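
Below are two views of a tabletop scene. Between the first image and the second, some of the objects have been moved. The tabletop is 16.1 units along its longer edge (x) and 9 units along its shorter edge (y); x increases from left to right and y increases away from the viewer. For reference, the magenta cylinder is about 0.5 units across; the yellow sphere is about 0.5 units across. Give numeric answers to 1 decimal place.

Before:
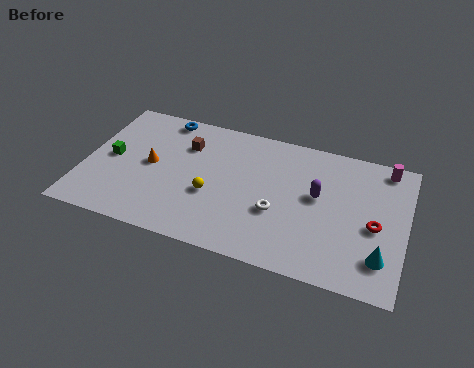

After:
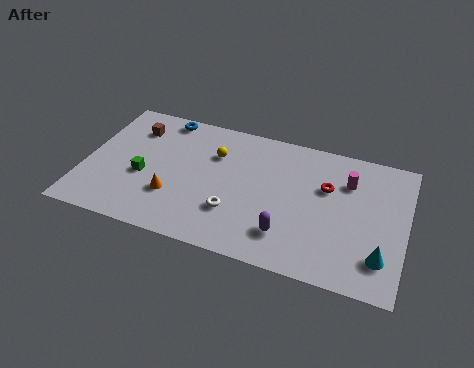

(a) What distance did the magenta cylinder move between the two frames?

2.3

From (14.9, 8.0) to (13.1, 6.5), the magenta cylinder covered √(1.8² + 1.5²) ≈ 2.3 units.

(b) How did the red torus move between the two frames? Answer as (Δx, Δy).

(-2.5, 1.8)

The red torus was at about (14.6, 4.0) and moved to about (12.1, 5.8).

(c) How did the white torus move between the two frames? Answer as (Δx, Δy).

(-2.1, -0.7)

The white torus started near (9.8, 3.4) and ended near (7.7, 2.7).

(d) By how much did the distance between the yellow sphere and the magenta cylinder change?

-2.8

The distance was about 9.5 in the first image and 6.7 in the second, so they moved 2.8 units closer together.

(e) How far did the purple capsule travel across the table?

3.3

The purple capsule moved from about (11.7, 5.1) to (10.4, 2.1), a distance of √(1.3² + 3.0²) ≈ 3.3.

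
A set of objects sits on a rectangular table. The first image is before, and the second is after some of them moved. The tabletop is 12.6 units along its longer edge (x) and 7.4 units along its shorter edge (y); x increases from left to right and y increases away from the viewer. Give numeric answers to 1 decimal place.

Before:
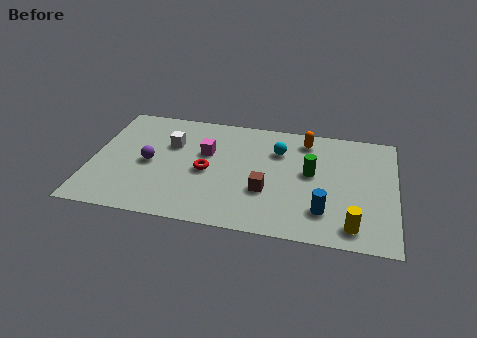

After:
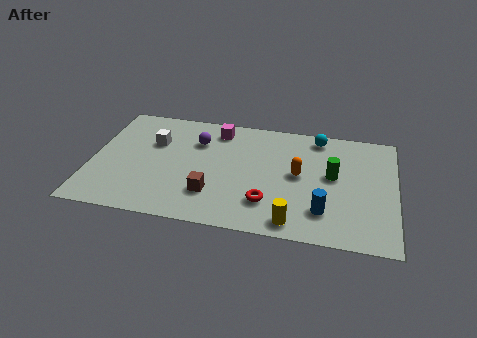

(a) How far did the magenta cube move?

1.6

The magenta cube moved from about (4.7, 4.6) to (5.1, 6.2), a distance of √(0.4² + 1.6²) ≈ 1.6.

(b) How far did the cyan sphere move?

2.0

From (7.7, 5.3) to (9.3, 6.5), the cyan sphere covered √(1.6² + 1.2²) ≈ 2.0 units.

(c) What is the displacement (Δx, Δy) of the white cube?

(-0.7, 0.0)

The white cube was at about (3.2, 4.9) and moved to about (2.5, 4.9).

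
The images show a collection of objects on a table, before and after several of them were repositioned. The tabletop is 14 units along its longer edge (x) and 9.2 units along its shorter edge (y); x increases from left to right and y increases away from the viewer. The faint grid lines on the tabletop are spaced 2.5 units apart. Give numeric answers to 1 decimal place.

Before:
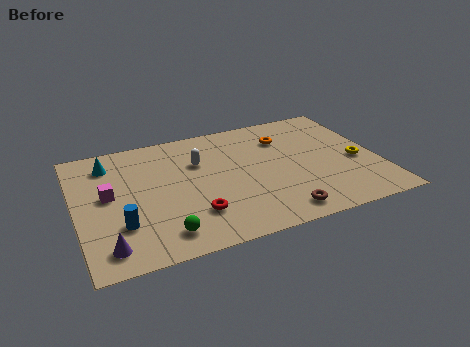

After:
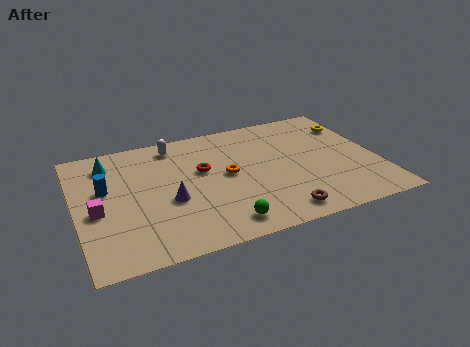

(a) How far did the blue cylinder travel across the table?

2.8

From (1.9, 2.7) to (1.4, 5.5), the blue cylinder covered √(0.5² + 2.8²) ≈ 2.8 units.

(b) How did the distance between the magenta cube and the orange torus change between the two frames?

-2.4

They were about 8.6 units apart before and 6.2 after — 2.4 units closer together.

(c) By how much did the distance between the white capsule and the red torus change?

-1.2

Before: roughly 3.8 units apart; after: 2.6. That's 1.2 units closer together.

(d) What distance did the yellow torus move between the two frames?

3.0

The yellow torus was near (13.0, 3.9) before and (13.2, 6.9) after, so it travelled √(0.2² + 3.0²) ≈ 3.0 units.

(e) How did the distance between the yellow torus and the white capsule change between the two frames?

+0.9

The distance was about 7.6 in the first image and 8.5 in the second, so they moved 0.9 units further apart.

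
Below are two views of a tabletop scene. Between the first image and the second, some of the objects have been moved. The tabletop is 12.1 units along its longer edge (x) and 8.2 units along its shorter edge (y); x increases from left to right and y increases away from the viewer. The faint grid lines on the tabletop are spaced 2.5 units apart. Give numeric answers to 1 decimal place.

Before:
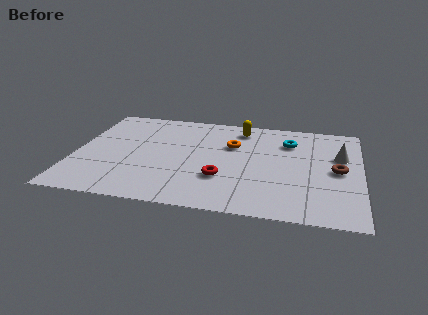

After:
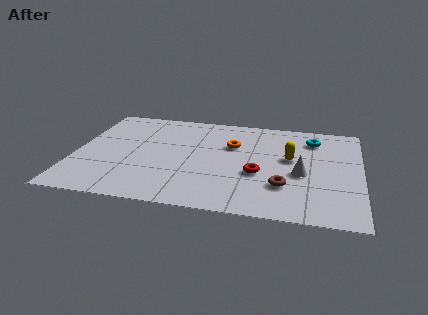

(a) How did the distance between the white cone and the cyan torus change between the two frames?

+0.6

They were about 2.4 units apart before and 3.0 after — 0.6 units further apart.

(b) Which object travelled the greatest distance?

the yellow capsule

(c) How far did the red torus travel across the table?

1.6

From (6.3, 2.6) to (7.8, 3.2), the red torus covered √(1.5² + 0.6²) ≈ 1.6 units.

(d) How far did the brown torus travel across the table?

2.7

The brown torus moved from about (11.1, 4.0) to (8.9, 2.4), a distance of √(2.2² + 1.6²) ≈ 2.7.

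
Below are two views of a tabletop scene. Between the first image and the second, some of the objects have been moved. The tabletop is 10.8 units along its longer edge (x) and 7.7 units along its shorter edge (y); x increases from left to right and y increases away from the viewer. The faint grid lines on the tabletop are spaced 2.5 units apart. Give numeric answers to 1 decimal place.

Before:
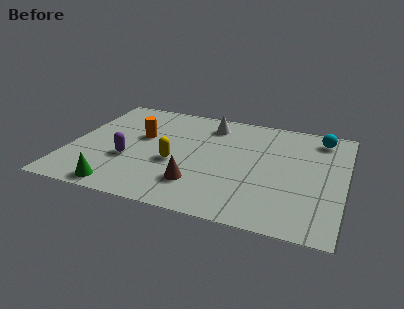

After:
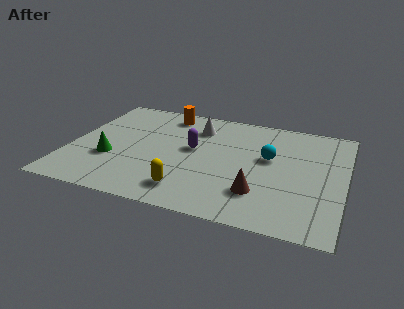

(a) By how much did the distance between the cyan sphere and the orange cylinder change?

-2.5

They were about 7.3 units apart before and 4.8 after — 2.5 units closer together.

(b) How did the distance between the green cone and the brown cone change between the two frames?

+2.8

Before: roughly 3.1 units apart; after: 5.9. That's 2.8 units further apart.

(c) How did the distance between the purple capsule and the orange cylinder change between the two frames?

+0.8

The distance was about 1.8 in the first image and 2.6 in the second, so they moved 0.8 units further apart.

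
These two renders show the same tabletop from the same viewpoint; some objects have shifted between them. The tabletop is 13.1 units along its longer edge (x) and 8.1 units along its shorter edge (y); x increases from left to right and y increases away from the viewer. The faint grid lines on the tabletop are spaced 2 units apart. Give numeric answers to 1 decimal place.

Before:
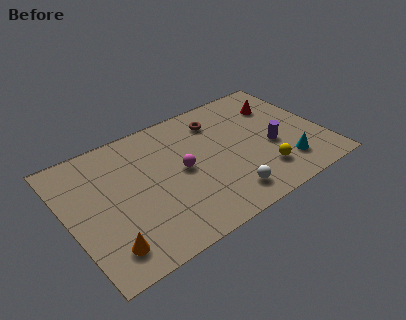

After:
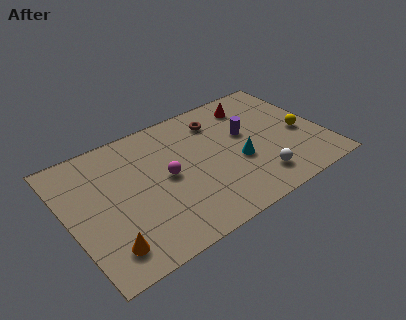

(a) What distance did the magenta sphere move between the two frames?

0.8

From (5.8, 4.1) to (5.0, 4.1), the magenta sphere covered √(0.8² + 0.0²) ≈ 0.8 units.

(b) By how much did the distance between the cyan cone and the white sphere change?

-1.5

Before: roughly 3.2 units apart; after: 1.7. That's 1.5 units closer together.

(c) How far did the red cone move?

1.5

The red cone was near (11.3, 5.9) before and (10.0, 6.6) after, so it travelled √(1.3² + 0.7²) ≈ 1.5 units.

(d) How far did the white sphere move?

1.7

From (7.6, 1.4) to (9.3, 1.6), the white sphere covered √(1.7² + 0.2²) ≈ 1.7 units.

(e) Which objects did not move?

the orange cone and the brown torus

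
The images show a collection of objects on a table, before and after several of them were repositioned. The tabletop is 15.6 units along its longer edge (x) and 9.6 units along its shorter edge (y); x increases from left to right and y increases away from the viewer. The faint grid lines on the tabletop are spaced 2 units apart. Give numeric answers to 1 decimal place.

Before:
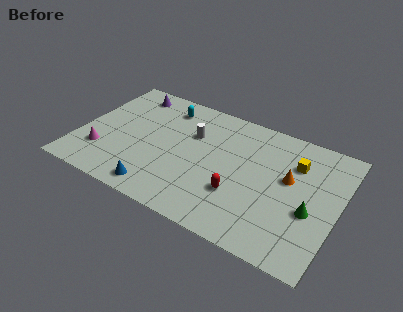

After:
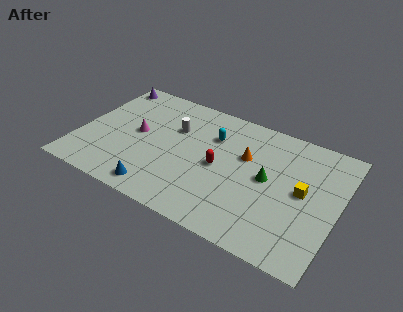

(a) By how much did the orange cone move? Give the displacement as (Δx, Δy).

(-2.7, 0.5)

From the two frames, the orange cone sits at roughly (12.6, 5.6) before and (9.9, 6.1) after.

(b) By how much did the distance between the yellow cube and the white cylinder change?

+1.9

Before: roughly 6.2 units apart; after: 8.1. That's 1.9 units further apart.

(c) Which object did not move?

the blue cone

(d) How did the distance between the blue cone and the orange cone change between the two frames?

-1.8

The distance was about 8.5 in the first image and 6.7 in the second, so they moved 1.8 units closer together.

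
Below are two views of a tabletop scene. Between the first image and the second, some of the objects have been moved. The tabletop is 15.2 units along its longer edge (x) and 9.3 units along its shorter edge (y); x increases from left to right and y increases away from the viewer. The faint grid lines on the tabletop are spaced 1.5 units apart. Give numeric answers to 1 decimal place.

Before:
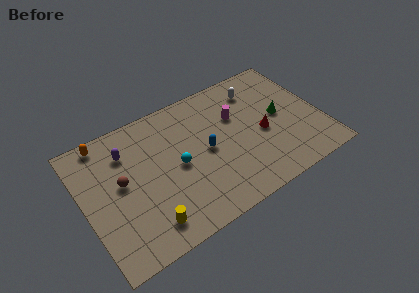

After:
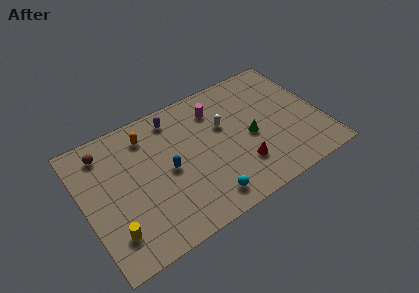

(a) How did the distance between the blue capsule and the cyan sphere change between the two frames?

+1.7

The distance was about 1.9 in the first image and 3.6 in the second, so they moved 1.7 units further apart.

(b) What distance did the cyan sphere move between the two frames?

3.4

The cyan sphere moved from about (5.9, 4.5) to (7.2, 1.4), a distance of √(1.3² + 3.1²) ≈ 3.4.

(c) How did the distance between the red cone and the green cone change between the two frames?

+0.4

The distance was about 1.5 in the first image and 1.9 in the second, so they moved 0.4 units further apart.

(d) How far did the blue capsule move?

2.5

The blue capsule moved from about (7.8, 4.6) to (5.3, 4.5), a distance of √(2.5² + 0.1²) ≈ 2.5.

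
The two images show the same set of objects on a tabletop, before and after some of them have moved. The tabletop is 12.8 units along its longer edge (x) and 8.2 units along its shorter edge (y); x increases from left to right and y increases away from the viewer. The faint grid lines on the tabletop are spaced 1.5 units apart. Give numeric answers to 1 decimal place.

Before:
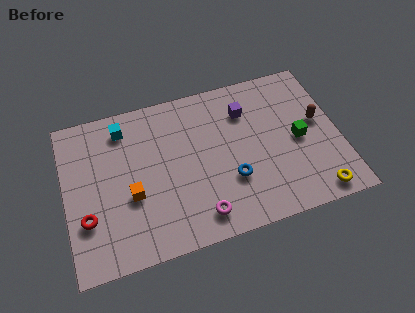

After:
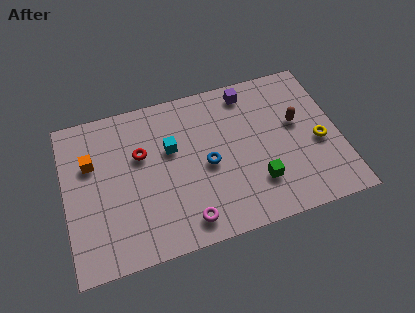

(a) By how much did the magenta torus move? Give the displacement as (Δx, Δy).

(-0.6, -0.1)

The magenta torus started near (6.0, 1.3) and ended near (5.4, 1.2).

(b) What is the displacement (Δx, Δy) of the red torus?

(2.7, 2.6)

The red torus was at about (0.9, 2.6) and moved to about (3.6, 5.2).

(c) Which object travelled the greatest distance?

the red torus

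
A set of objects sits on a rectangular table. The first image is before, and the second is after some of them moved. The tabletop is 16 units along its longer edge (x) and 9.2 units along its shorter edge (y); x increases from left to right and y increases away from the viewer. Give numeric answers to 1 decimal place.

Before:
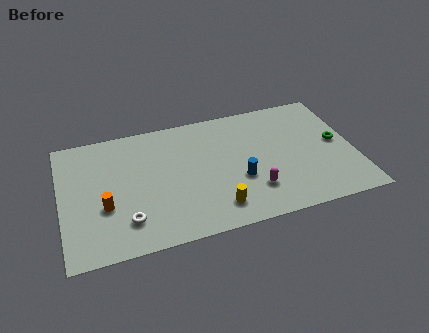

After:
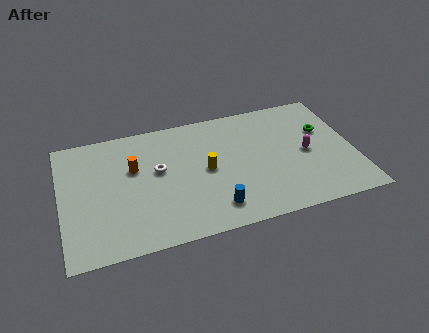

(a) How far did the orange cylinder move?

2.9

The orange cylinder was near (2.3, 3.4) before and (4.0, 5.8) after, so it travelled √(1.7² + 2.4²) ≈ 2.9 units.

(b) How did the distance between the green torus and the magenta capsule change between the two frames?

-3.5

Before: roughly 5.4 units apart; after: 1.9. That's 3.5 units closer together.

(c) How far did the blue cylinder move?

2.3

The blue cylinder was near (9.6, 3.4) before and (8.1, 1.7) after, so it travelled √(1.5² + 1.7²) ≈ 2.3 units.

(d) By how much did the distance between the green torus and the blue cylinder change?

+2.0

The distance was about 5.7 in the first image and 7.7 in the second, so they moved 2.0 units further apart.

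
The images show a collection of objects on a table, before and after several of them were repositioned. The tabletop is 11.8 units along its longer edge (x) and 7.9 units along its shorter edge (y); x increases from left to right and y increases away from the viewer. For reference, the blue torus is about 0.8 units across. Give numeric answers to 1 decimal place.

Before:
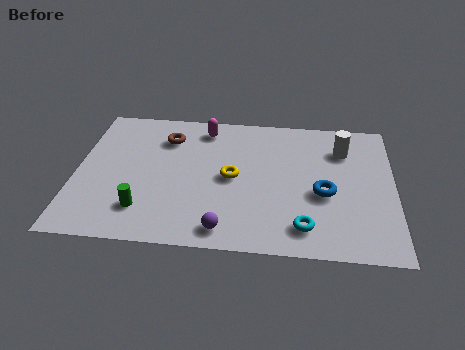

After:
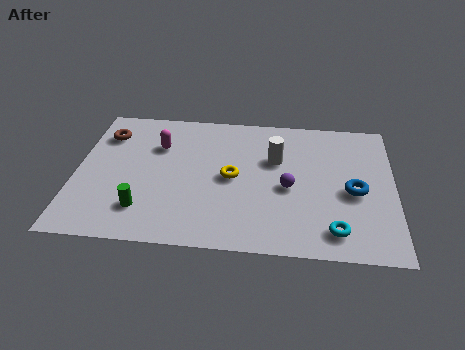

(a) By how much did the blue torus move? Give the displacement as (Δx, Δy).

(1.1, 0.2)

From the two frames, the blue torus sits at roughly (9.2, 3.3) before and (10.3, 3.5) after.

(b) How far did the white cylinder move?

2.6

From (9.9, 5.9) to (7.4, 5.1), the white cylinder covered √(2.5² + 0.8²) ≈ 2.6 units.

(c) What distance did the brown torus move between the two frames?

2.3

The brown torus was near (3.3, 6.0) before and (1.0, 6.0) after, so it travelled √(2.3² + 0.0²) ≈ 2.3 units.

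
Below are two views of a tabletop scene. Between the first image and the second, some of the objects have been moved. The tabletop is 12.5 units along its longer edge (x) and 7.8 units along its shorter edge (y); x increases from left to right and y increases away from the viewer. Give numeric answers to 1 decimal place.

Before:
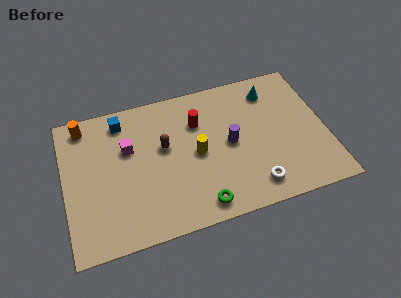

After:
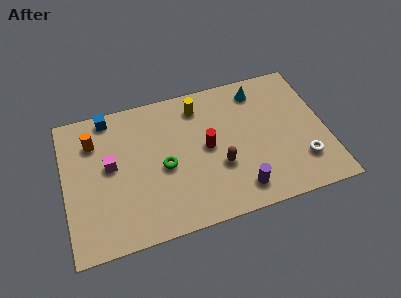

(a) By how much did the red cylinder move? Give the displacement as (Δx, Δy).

(0.3, -1.5)

The red cylinder was at about (6.5, 5.5) and moved to about (6.8, 4.0).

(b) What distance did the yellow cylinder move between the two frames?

2.6

The yellow cylinder was near (6.3, 3.8) before and (6.6, 6.4) after, so it travelled √(0.3² + 2.6²) ≈ 2.6 units.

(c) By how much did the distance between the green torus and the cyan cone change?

-0.9

They were about 6.6 units apart before and 5.7 after — 0.9 units closer together.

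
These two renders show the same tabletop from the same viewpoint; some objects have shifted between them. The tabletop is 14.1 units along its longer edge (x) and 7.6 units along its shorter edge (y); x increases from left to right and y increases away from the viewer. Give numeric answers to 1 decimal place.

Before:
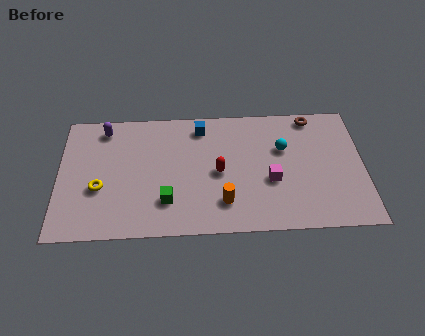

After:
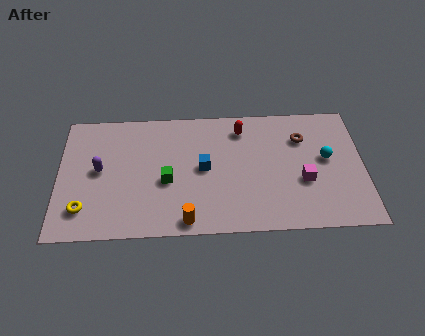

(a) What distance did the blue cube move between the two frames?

2.5

The blue cube was near (6.6, 6.4) before and (6.7, 3.9) after, so it travelled √(0.1² + 2.5²) ≈ 2.5 units.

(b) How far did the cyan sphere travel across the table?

2.1

From (10.4, 4.9) to (12.4, 4.2), the cyan sphere covered √(2.0² + 0.7²) ≈ 2.1 units.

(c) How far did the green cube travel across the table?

1.2

From (5.0, 2.0) to (5.0, 3.2), the green cube covered √(0.0² + 1.2²) ≈ 1.2 units.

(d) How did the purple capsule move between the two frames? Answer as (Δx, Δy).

(-0.2, -2.5)

From the two frames, the purple capsule sits at roughly (2.1, 6.5) before and (1.9, 4.0) after.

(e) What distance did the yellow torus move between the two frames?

1.4

The yellow torus was near (1.9, 2.9) before and (1.2, 1.7) after, so it travelled √(0.7² + 1.2²) ≈ 1.4 units.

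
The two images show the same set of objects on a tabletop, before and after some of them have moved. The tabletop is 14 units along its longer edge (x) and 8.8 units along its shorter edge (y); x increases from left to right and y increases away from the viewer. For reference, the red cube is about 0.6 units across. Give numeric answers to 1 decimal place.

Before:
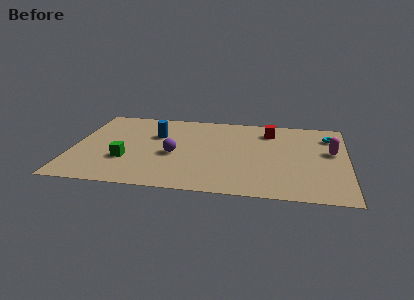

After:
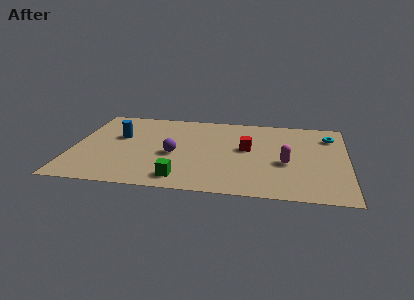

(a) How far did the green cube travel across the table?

3.3

The green cube moved from about (2.8, 2.9) to (5.7, 1.3), a distance of √(2.9² + 1.6²) ≈ 3.3.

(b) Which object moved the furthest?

the green cube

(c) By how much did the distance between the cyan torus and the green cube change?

-1.8

The distance was about 11.0 in the first image and 9.2 in the second, so they moved 1.8 units closer together.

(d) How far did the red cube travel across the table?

2.4

The red cube was near (10.0, 7.0) before and (8.9, 4.9) after, so it travelled √(1.1² + 2.1²) ≈ 2.4 units.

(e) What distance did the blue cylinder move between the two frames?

1.9

The blue cylinder was near (4.2, 5.8) before and (2.3, 5.4) after, so it travelled √(1.9² + 0.4²) ≈ 1.9 units.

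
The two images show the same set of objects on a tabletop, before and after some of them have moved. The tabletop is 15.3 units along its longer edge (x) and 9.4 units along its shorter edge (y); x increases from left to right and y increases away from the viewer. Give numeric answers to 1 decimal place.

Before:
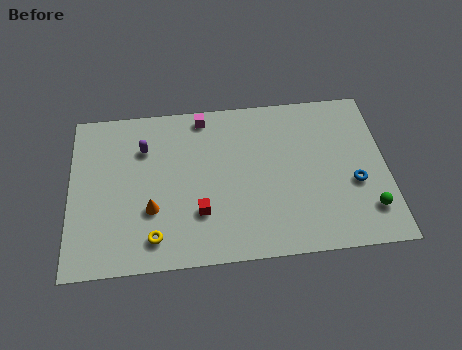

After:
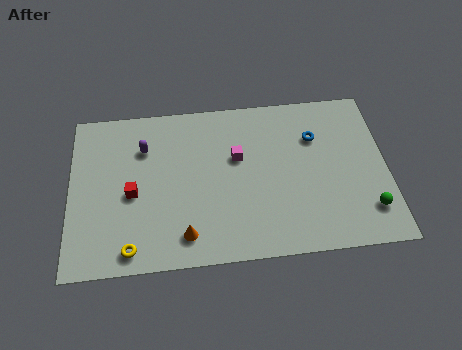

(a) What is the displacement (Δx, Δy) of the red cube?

(-3.2, 1.4)

The red cube started near (6.2, 2.8) and ended near (3.0, 4.2).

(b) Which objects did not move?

the green sphere and the purple capsule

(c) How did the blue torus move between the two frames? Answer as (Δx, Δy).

(-1.8, 2.9)

The blue torus was at about (13.7, 3.7) and moved to about (11.9, 6.6).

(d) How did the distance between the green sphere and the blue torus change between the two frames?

+3.4

The distance was about 1.7 in the first image and 5.1 in the second, so they moved 3.4 units further apart.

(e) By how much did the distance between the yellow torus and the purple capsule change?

+0.5

Before: roughly 5.2 units apart; after: 5.7. That's 0.5 units further apart.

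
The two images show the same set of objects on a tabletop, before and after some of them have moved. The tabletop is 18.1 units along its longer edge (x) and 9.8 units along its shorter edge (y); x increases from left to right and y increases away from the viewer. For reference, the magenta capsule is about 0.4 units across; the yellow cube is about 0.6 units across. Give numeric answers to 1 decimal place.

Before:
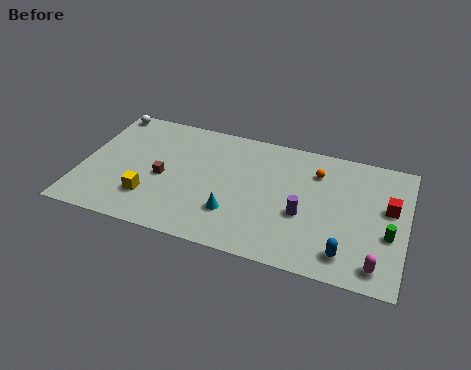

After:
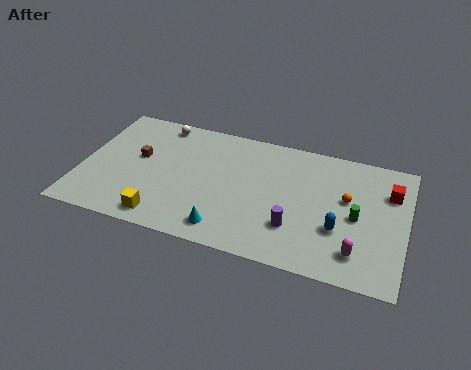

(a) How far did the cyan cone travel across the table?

1.3

From (8.7, 2.8) to (8.4, 1.5), the cyan cone covered √(0.3² + 1.3²) ≈ 1.3 units.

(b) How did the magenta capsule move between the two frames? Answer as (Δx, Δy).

(-1.1, 0.6)

From the two frames, the magenta capsule sits at roughly (16.7, 1.4) before and (15.6, 2.0) after.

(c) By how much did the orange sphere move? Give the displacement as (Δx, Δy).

(1.8, -1.6)

From the two frames, the orange sphere sits at roughly (13.0, 7.4) before and (14.8, 5.8) after.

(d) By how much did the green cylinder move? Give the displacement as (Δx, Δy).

(-1.8, 0.8)

The green cylinder started near (17.2, 3.8) and ended near (15.4, 4.6).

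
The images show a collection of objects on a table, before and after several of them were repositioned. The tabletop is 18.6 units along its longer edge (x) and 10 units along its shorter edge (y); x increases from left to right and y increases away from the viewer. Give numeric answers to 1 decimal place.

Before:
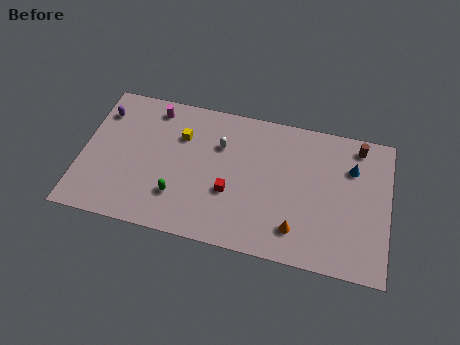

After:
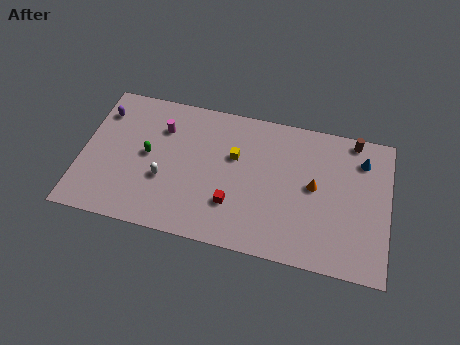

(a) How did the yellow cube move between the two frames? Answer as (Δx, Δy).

(3.3, -0.7)

The yellow cube was at about (5.9, 7.0) and moved to about (9.2, 6.3).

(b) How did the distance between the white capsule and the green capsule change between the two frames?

-2.9

Before: roughly 4.8 units apart; after: 1.9. That's 2.9 units closer together.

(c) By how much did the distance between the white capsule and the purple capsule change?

-1.6

Before: roughly 7.3 units apart; after: 5.7. That's 1.6 units closer together.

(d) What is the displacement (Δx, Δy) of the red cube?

(0.2, -0.8)

The red cube started near (9.1, 3.7) and ended near (9.3, 2.9).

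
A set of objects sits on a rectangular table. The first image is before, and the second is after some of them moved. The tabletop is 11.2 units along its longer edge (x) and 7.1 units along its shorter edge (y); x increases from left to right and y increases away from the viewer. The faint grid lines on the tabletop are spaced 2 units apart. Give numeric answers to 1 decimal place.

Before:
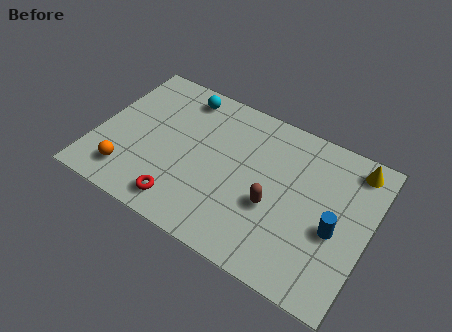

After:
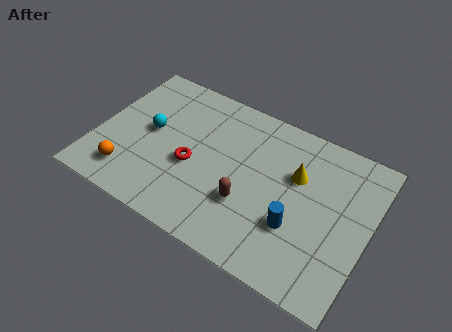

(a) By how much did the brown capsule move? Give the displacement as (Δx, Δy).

(-1.0, -0.4)

The brown capsule was at about (7.4, 2.8) and moved to about (6.4, 2.4).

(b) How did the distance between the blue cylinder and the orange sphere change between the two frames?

-1.6

Before: roughly 8.5 units apart; after: 6.9. That's 1.6 units closer together.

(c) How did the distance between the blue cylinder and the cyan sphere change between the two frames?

-1.0

They were about 7.5 units apart before and 6.5 after — 1.0 units closer together.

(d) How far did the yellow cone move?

2.7

From (10.3, 6.1) to (8.1, 4.6), the yellow cone covered √(2.2² + 1.5²) ≈ 2.7 units.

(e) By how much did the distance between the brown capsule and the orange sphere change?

-1.1

They were about 6.0 units apart before and 4.9 after — 1.1 units closer together.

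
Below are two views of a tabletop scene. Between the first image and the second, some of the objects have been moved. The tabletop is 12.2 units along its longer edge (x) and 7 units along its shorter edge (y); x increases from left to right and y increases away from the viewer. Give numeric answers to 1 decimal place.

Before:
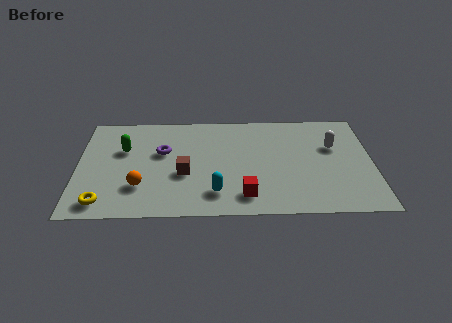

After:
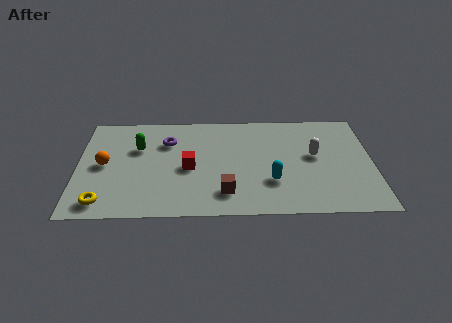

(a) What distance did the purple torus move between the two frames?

0.7

From (3.5, 4.3) to (3.7, 5.0), the purple torus covered √(0.2² + 0.7²) ≈ 0.7 units.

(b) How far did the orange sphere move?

2.1

From (2.6, 2.0) to (1.1, 3.5), the orange sphere covered √(1.5² + 1.5²) ≈ 2.1 units.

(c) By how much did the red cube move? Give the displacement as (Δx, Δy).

(-2.3, 1.9)

The red cube was at about (6.9, 1.3) and moved to about (4.6, 3.2).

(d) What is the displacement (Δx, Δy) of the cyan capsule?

(2.3, 0.7)

The cyan capsule was at about (5.7, 1.5) and moved to about (8.0, 2.2).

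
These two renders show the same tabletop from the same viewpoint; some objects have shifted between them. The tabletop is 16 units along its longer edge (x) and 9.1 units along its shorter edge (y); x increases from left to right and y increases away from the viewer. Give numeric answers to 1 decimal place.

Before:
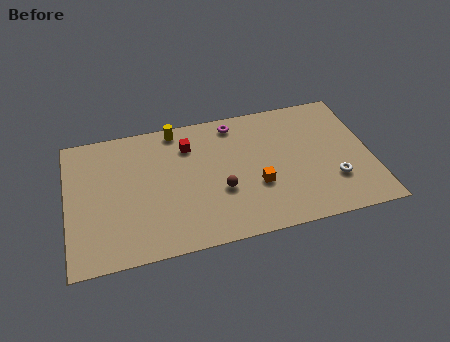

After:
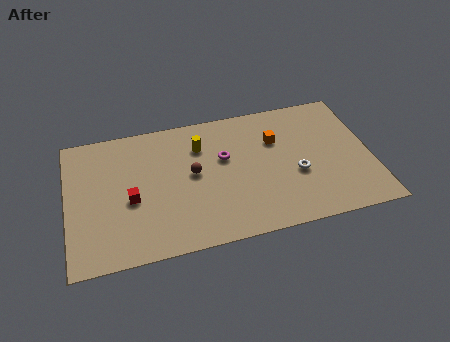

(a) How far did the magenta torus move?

2.4

The magenta torus moved from about (9.0, 7.9) to (8.3, 5.6), a distance of √(0.7² + 2.3²) ≈ 2.4.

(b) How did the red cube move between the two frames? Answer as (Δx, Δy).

(-3.2, -3.0)

From the two frames, the red cube sits at roughly (6.5, 6.9) before and (3.3, 3.9) after.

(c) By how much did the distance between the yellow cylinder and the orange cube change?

-2.3

They were about 6.3 units apart before and 4.0 after — 2.3 units closer together.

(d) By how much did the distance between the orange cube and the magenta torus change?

-1.8

Before: roughly 4.7 units apart; after: 2.9. That's 1.8 units closer together.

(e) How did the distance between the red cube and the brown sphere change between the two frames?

-0.4

They were about 3.8 units apart before and 3.4 after — 0.4 units closer together.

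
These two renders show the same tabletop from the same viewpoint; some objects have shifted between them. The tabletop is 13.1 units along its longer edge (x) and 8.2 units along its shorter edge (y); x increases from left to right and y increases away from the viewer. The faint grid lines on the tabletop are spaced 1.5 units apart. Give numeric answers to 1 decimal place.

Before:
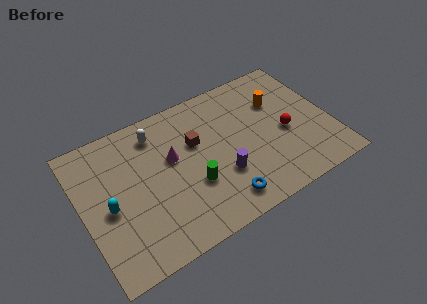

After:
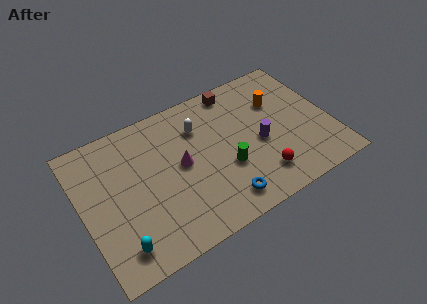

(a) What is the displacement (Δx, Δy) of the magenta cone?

(0.4, -0.6)

The magenta cone started near (4.8, 4.9) and ended near (5.2, 4.3).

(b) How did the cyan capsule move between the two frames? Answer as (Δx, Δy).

(0.2, -2.3)

The cyan capsule was at about (1.3, 3.7) and moved to about (1.5, 1.4).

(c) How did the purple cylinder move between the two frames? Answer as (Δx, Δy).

(2.2, 0.9)

The purple cylinder was at about (7.1, 2.7) and moved to about (9.3, 3.6).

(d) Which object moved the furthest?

the brown cube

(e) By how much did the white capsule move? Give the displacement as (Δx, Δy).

(2.2, -0.7)

The white capsule was at about (4.2, 6.7) and moved to about (6.4, 6.0).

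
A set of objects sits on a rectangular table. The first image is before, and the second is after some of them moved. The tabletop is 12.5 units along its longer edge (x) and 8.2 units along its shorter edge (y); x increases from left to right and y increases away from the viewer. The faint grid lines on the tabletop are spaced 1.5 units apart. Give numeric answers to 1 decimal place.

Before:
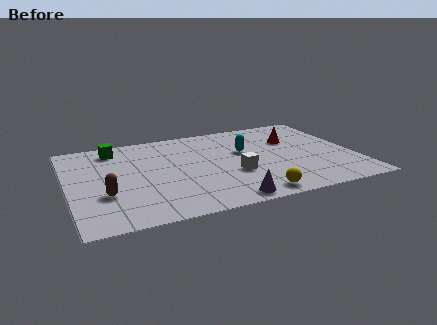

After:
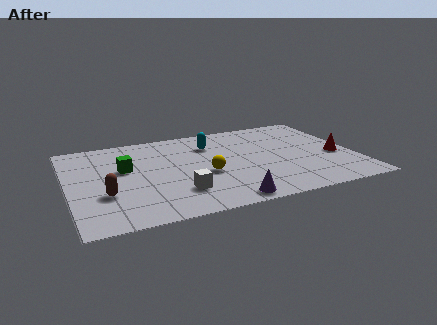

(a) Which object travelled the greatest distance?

the yellow sphere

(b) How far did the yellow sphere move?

3.1

The yellow sphere was near (7.7, 0.9) before and (5.9, 3.4) after, so it travelled √(1.8² + 2.5²) ≈ 3.1 units.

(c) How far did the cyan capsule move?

1.8

The cyan capsule was near (7.8, 5.0) before and (6.4, 6.1) after, so it travelled √(1.4² + 1.1²) ≈ 1.8 units.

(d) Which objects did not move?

the purple cone and the brown capsule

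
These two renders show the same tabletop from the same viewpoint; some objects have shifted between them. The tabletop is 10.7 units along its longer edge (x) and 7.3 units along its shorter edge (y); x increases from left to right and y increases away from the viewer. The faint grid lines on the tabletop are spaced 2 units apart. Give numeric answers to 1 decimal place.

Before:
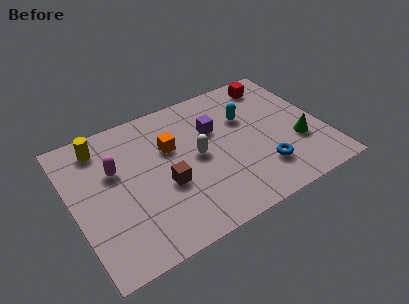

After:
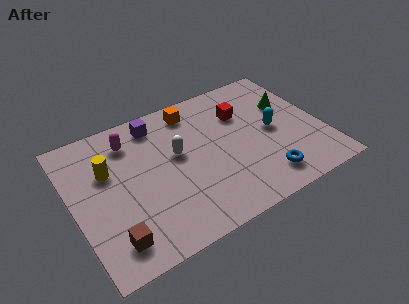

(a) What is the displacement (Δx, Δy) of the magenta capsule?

(0.8, 1.2)

From the two frames, the magenta capsule sits at roughly (1.9, 4.6) before and (2.7, 5.8) after.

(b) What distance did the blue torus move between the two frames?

0.5

From (7.8, 1.8) to (7.8, 1.3), the blue torus covered √(0.0² + 0.5²) ≈ 0.5 units.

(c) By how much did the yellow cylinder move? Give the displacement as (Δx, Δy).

(0.1, -1.4)

The yellow cylinder was at about (1.5, 6.1) and moved to about (1.6, 4.7).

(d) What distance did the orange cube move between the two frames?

1.9

The orange cube was near (4.3, 4.7) before and (5.5, 6.2) after, so it travelled √(1.2² + 1.5²) ≈ 1.9 units.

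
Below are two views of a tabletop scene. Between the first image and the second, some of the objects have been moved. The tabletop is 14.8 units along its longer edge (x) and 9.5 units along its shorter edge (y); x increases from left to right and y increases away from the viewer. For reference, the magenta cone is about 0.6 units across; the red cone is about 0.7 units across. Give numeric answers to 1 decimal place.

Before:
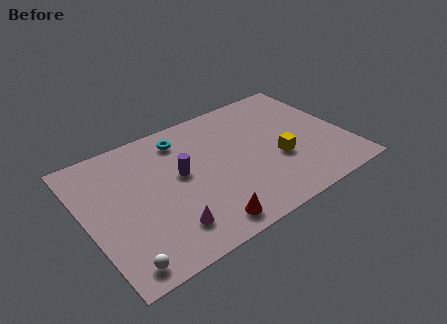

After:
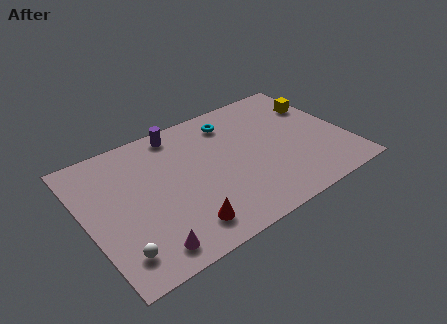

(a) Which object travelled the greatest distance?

the yellow cube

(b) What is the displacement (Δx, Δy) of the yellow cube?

(3.0, 3.1)

The yellow cube was at about (10.8, 3.6) and moved to about (13.8, 6.7).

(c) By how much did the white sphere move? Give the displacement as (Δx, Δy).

(0.0, 0.7)

The white sphere was at about (1.3, 1.1) and moved to about (1.3, 1.8).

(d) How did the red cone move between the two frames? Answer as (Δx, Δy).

(-1.1, 0.5)

The red cone was at about (6.0, 1.2) and moved to about (4.9, 1.7).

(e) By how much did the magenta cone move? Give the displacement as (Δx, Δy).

(-1.3, -0.7)

The magenta cone was at about (4.1, 2.0) and moved to about (2.8, 1.3).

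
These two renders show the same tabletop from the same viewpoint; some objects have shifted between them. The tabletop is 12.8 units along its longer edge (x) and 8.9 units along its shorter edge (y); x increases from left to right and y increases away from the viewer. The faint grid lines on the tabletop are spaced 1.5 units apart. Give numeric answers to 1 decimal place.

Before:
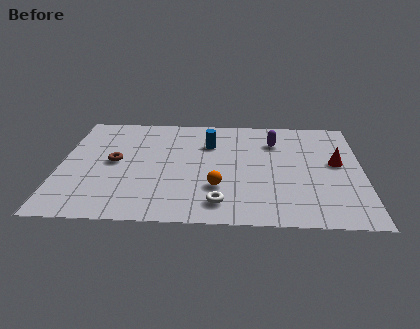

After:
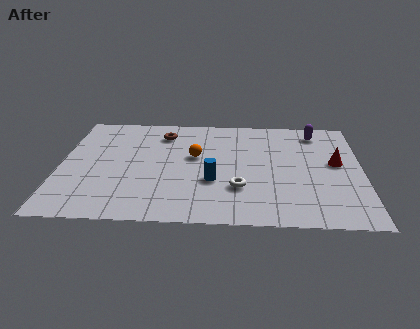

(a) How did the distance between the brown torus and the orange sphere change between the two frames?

-2.4

Before: roughly 4.8 units apart; after: 2.4. That's 2.4 units closer together.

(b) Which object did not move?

the red cone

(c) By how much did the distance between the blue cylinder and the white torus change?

-3.6

They were about 4.8 units apart before and 1.2 after — 3.6 units closer together.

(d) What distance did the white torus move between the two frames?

1.4

The white torus moved from about (6.8, 1.5) to (7.6, 2.7), a distance of √(0.8² + 1.2²) ≈ 1.4.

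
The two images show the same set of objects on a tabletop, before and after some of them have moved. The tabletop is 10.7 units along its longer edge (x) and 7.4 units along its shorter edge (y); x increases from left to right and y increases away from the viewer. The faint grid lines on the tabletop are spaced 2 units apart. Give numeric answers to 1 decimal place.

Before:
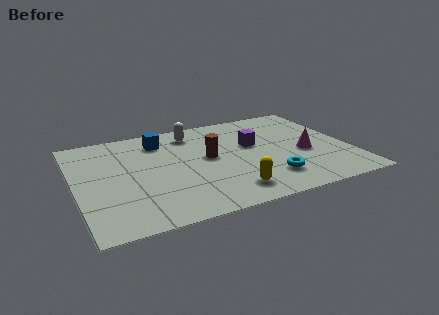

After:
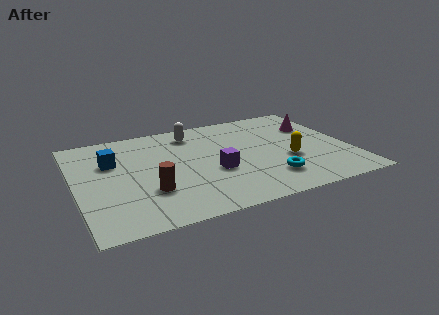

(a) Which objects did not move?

the white capsule and the cyan torus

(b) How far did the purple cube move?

2.3

From (7.0, 4.4) to (5.3, 2.9), the purple cube covered √(1.7² + 1.5²) ≈ 2.3 units.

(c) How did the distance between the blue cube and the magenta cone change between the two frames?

+2.0

The distance was about 6.1 in the first image and 8.1 in the second, so they moved 2.0 units further apart.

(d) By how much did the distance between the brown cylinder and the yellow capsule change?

+2.8

Before: roughly 2.7 units apart; after: 5.5. That's 2.8 units further apart.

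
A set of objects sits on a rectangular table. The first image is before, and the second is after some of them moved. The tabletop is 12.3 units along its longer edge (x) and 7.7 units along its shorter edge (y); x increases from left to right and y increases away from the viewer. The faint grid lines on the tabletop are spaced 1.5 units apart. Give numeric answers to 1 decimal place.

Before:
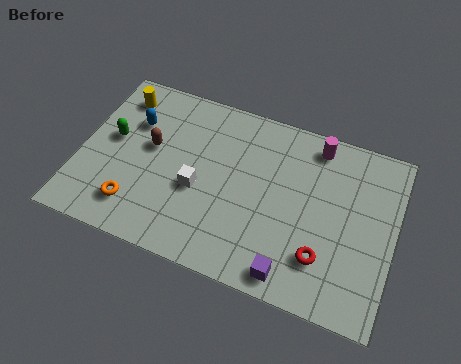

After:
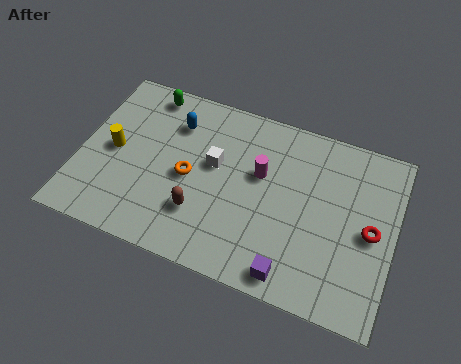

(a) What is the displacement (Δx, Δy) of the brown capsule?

(2.2, -2.2)

The brown capsule started near (2.7, 4.4) and ended near (4.9, 2.2).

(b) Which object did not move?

the purple cube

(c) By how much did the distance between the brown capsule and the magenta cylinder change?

-3.4

The distance was about 6.7 in the first image and 3.3 in the second, so they moved 3.4 units closer together.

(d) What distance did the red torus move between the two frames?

2.4

The red torus was near (9.7, 2.0) before and (11.4, 3.7) after, so it travelled √(1.7² + 1.7²) ≈ 2.4 units.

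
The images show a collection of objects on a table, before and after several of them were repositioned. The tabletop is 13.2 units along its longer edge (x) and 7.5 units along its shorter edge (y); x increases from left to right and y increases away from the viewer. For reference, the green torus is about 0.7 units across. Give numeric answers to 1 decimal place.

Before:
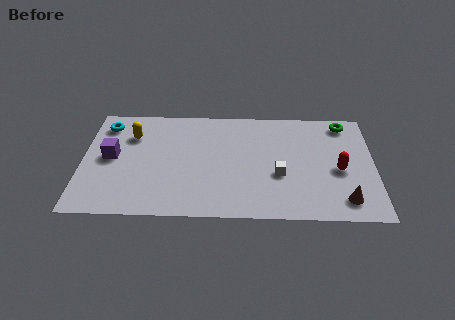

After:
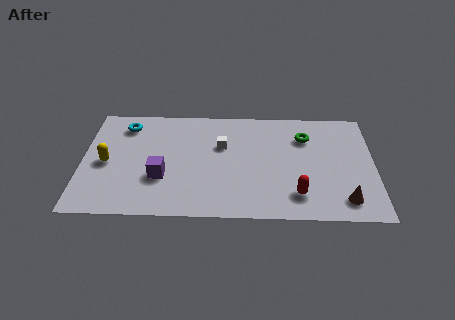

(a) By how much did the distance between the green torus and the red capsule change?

+0.7

They were about 3.2 units apart before and 3.9 after — 0.7 units further apart.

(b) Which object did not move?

the brown cone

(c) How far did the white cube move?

3.2

The white cube was near (8.9, 2.9) before and (6.3, 4.8) after, so it travelled √(2.6² + 1.9²) ≈ 3.2 units.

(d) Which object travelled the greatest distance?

the white cube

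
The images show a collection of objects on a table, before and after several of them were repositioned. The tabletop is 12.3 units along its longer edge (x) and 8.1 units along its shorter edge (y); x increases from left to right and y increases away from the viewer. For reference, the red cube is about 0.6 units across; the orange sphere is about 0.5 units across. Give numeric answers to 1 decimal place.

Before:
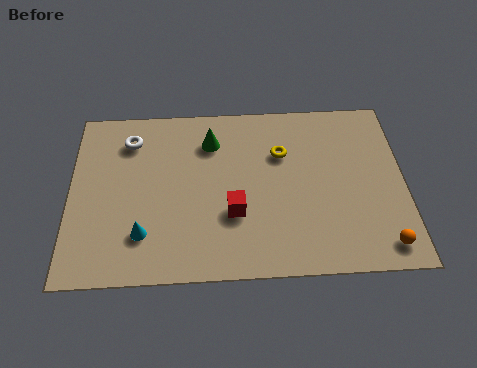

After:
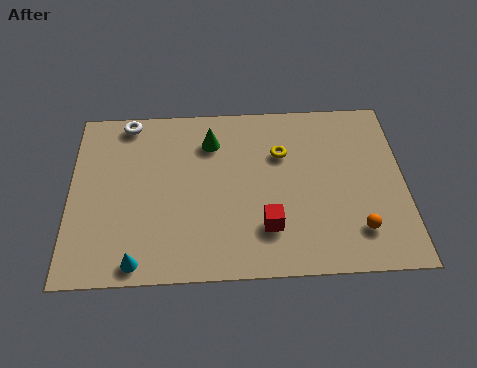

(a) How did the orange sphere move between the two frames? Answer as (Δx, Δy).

(-0.9, 0.7)

From the two frames, the orange sphere sits at roughly (11.4, 1.1) before and (10.5, 1.8) after.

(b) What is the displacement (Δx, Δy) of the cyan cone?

(-0.2, -1.2)

The cyan cone started near (2.7, 2.0) and ended near (2.5, 0.8).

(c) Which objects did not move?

the green cone and the yellow torus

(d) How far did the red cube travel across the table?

1.4

The red cube was near (6.0, 2.8) before and (7.2, 2.1) after, so it travelled √(1.2² + 0.7²) ≈ 1.4 units.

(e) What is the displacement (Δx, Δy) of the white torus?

(-0.1, 0.9)

The white torus started near (2.2, 6.4) and ended near (2.1, 7.3).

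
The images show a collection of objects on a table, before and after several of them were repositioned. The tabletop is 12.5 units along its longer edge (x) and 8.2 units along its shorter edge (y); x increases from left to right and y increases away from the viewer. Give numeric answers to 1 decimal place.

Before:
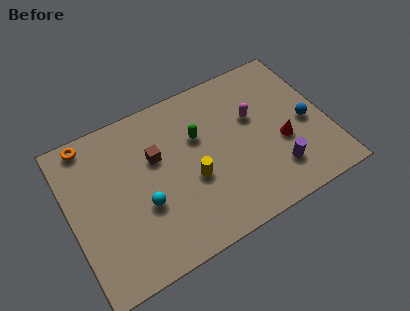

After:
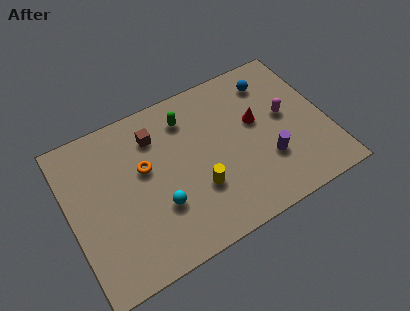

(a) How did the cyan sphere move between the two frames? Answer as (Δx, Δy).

(0.7, -0.4)

From the two frames, the cyan sphere sits at roughly (3.4, 3.1) before and (4.1, 2.7) after.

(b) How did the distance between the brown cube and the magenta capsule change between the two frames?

+1.7

Before: roughly 4.8 units apart; after: 6.5. That's 1.7 units further apart.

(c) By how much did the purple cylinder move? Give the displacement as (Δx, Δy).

(-0.3, 0.7)

The purple cylinder started near (9.7, 1.9) and ended near (9.4, 2.6).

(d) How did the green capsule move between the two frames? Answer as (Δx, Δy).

(-0.4, 1.2)

The green capsule was at about (6.4, 5.3) and moved to about (6.0, 6.5).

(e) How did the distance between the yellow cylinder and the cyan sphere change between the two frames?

-0.5

They were about 2.4 units apart before and 1.9 after — 0.5 units closer together.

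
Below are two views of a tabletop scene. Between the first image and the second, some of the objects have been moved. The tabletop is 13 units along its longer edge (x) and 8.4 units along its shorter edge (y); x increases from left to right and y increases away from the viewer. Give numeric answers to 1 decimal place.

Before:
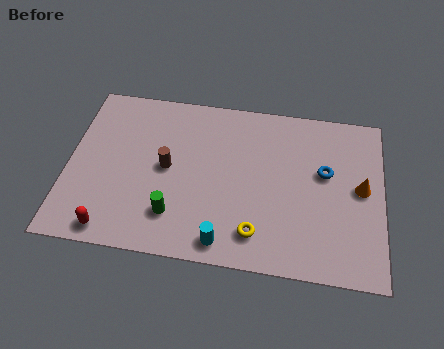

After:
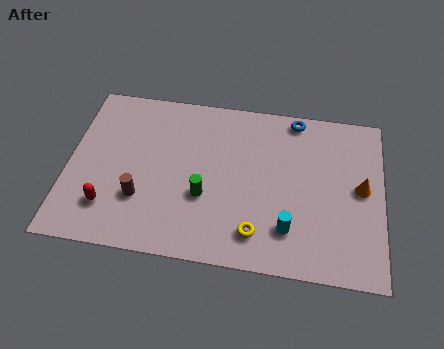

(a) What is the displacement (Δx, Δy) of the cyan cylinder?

(2.6, 1.0)

The cyan cylinder was at about (6.6, 1.0) and moved to about (9.2, 2.0).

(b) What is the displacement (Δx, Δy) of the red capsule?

(-0.2, 1.1)

The red capsule started near (2.0, 0.9) and ended near (1.8, 2.0).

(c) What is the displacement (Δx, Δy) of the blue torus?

(-1.3, 2.6)

From the two frames, the blue torus sits at roughly (10.6, 5.0) before and (9.3, 7.6) after.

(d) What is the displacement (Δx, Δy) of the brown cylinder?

(-1.0, -1.7)

The brown cylinder was at about (4.1, 4.3) and moved to about (3.1, 2.6).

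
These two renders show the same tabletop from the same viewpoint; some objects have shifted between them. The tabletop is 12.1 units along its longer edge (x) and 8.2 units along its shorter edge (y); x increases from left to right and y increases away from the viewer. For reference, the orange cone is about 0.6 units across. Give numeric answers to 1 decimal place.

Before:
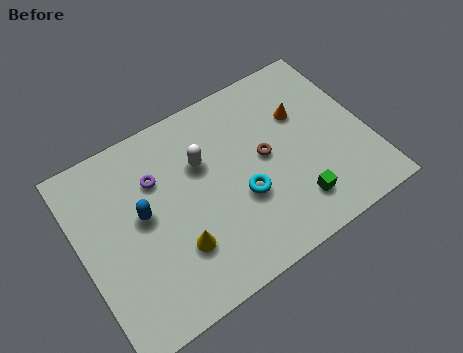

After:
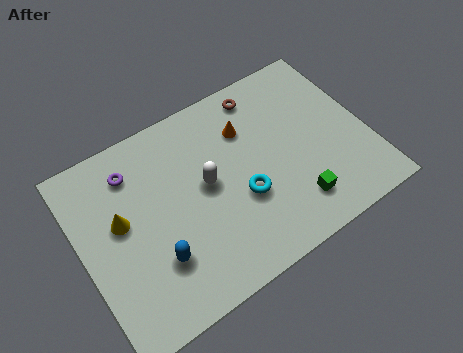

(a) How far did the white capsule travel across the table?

1.0

From (5.3, 5.4) to (5.3, 4.4), the white capsule covered √(0.0² + 1.0²) ≈ 1.0 units.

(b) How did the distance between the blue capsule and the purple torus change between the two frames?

+2.7

They were about 1.4 units apart before and 4.1 after — 2.7 units further apart.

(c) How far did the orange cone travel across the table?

2.4

The orange cone moved from about (9.6, 5.4) to (7.3, 5.9), a distance of √(2.3² + 0.5²) ≈ 2.4.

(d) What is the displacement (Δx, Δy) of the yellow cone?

(-2.0, 2.3)

The yellow cone started near (3.7, 2.4) and ended near (1.7, 4.7).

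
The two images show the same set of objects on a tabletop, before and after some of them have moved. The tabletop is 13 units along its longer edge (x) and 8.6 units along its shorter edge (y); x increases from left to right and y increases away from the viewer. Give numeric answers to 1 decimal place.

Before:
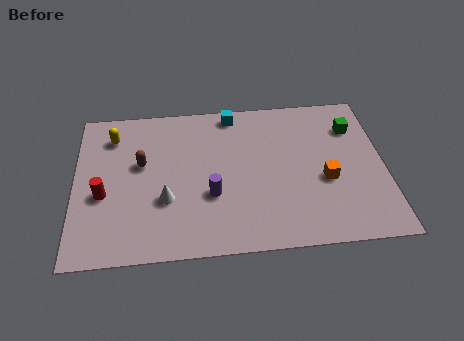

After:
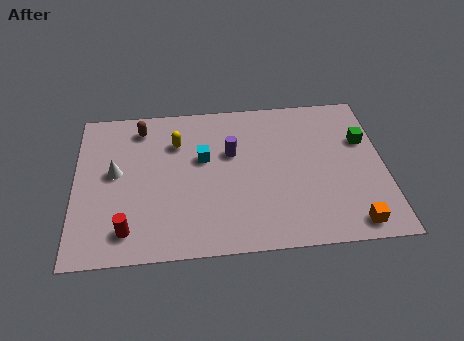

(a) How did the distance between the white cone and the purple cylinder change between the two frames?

+3.0

They were about 1.9 units apart before and 4.9 after — 3.0 units further apart.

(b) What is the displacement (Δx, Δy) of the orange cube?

(1.0, -2.5)

The orange cube started near (10.5, 3.5) and ended near (11.5, 1.0).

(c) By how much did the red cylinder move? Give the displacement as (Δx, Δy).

(1.0, -2.0)

The red cylinder was at about (1.2, 3.5) and moved to about (2.2, 1.5).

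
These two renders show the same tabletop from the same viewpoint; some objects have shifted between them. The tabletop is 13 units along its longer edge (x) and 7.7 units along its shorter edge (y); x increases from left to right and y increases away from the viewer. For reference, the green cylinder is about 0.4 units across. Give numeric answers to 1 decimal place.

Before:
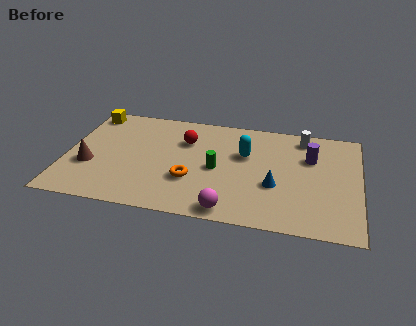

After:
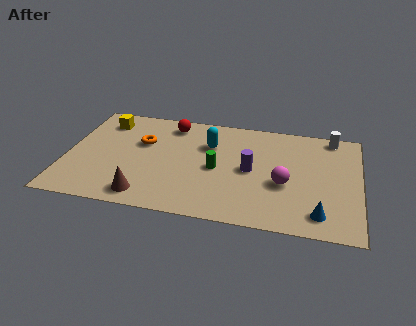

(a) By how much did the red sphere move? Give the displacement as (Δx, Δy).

(-0.7, 1.1)

The red sphere was at about (5.2, 5.4) and moved to about (4.5, 6.5).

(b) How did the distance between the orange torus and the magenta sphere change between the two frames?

+4.1

They were about 2.5 units apart before and 6.6 after — 4.1 units further apart.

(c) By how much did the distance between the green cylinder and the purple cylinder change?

-2.9

The distance was about 4.4 in the first image and 1.5 in the second, so they moved 2.9 units closer together.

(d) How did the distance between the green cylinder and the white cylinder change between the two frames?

+1.2

Before: roughly 4.8 units apart; after: 6.0. That's 1.2 units further apart.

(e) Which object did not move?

the green cylinder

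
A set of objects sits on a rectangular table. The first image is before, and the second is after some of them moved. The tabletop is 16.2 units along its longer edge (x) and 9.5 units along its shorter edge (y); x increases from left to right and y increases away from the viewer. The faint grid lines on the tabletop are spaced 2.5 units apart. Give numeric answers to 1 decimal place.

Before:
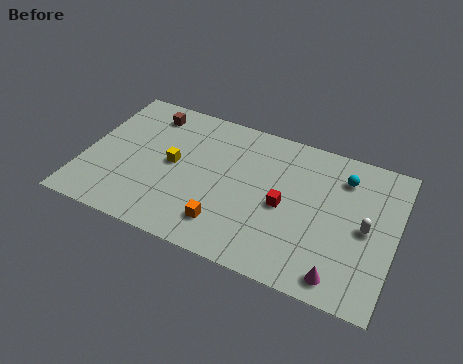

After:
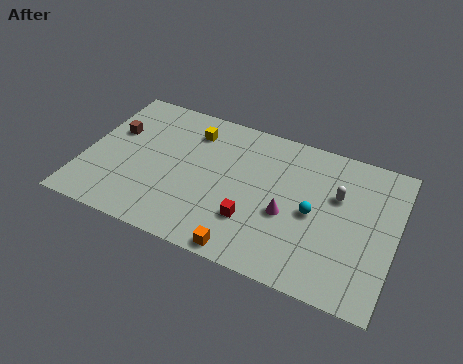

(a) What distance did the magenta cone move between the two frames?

4.0

The magenta cone moved from about (13.7, 1.2) to (10.7, 3.9), a distance of √(3.0² + 2.7²) ≈ 4.0.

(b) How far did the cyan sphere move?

3.2

From (13.3, 7.4) to (12.0, 4.5), the cyan sphere covered √(1.3² + 2.9²) ≈ 3.2 units.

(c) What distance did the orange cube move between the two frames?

1.7

The orange cube was near (7.7, 2.0) before and (8.9, 0.8) after, so it travelled √(1.2² + 1.2²) ≈ 1.7 units.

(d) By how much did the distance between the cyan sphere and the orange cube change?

-3.0

Before: roughly 7.8 units apart; after: 4.8. That's 3.0 units closer together.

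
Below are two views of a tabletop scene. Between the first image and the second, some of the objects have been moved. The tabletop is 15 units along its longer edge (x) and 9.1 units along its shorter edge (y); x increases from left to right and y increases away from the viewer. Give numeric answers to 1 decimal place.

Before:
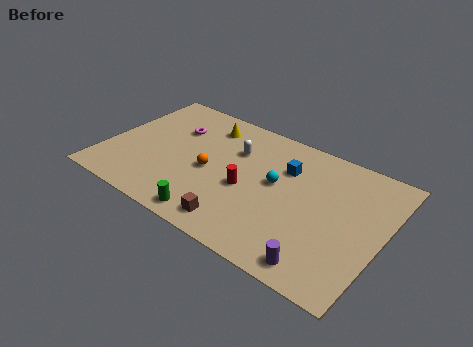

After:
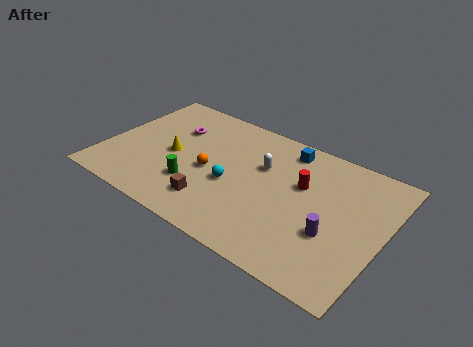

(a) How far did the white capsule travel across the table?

1.6

The white capsule was near (6.7, 6.3) before and (8.3, 5.9) after, so it travelled √(1.6² + 0.4²) ≈ 1.6 units.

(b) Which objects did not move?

the orange sphere and the magenta torus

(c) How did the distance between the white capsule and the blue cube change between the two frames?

-0.7

Before: roughly 2.8 units apart; after: 2.1. That's 0.7 units closer together.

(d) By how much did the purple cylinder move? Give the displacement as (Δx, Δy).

(0.2, 2.2)

From the two frames, the purple cylinder sits at roughly (12.3, 1.1) before and (12.5, 3.3) after.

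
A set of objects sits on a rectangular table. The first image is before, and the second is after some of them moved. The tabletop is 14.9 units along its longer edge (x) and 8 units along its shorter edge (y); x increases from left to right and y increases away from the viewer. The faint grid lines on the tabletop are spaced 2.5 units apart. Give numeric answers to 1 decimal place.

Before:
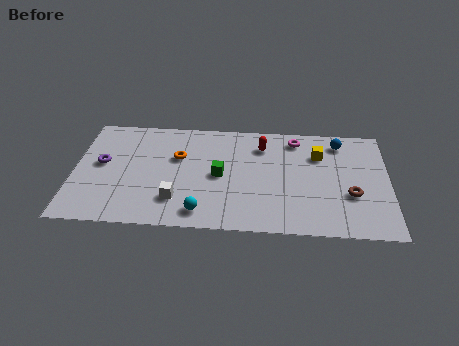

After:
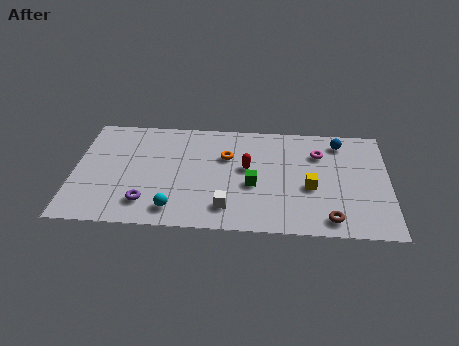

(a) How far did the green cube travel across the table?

1.7

The green cube moved from about (6.9, 3.9) to (8.5, 3.3), a distance of √(1.6² + 0.6²) ≈ 1.7.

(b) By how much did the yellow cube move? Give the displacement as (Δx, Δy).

(-0.4, -2.4)

The yellow cube started near (11.6, 5.7) and ended near (11.2, 3.3).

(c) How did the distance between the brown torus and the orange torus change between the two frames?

-2.0

Before: roughly 8.5 units apart; after: 6.5. That's 2.0 units closer together.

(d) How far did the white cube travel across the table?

2.4

The white cube was near (4.9, 2.0) before and (7.3, 1.6) after, so it travelled √(2.4² + 0.4²) ≈ 2.4 units.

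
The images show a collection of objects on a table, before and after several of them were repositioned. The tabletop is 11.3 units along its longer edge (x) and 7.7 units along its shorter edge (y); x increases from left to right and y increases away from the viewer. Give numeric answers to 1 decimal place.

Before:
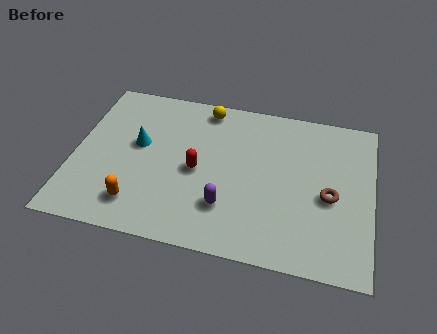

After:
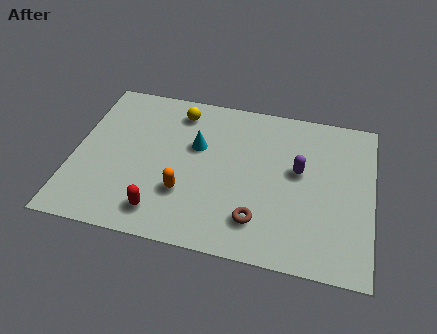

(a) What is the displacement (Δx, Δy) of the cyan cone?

(2.2, 0.4)

From the two frames, the cyan cone sits at roughly (2.4, 4.4) before and (4.6, 4.8) after.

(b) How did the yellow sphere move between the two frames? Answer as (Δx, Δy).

(-1.0, -0.4)

The yellow sphere started near (4.8, 6.8) and ended near (3.8, 6.4).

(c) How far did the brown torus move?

3.1

From (9.7, 3.4) to (7.1, 1.7), the brown torus covered √(2.6² + 1.7²) ≈ 3.1 units.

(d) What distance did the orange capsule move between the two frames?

1.9

The orange capsule was near (2.6, 1.5) before and (4.3, 2.4) after, so it travelled √(1.7² + 0.9²) ≈ 1.9 units.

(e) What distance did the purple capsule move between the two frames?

3.5

The purple capsule was near (5.9, 2.1) before and (8.5, 4.4) after, so it travelled √(2.6² + 2.3²) ≈ 3.5 units.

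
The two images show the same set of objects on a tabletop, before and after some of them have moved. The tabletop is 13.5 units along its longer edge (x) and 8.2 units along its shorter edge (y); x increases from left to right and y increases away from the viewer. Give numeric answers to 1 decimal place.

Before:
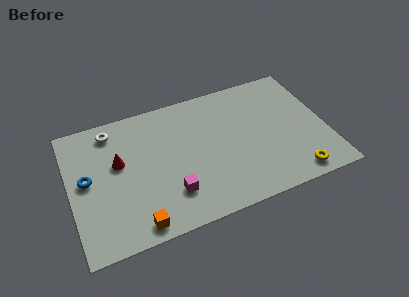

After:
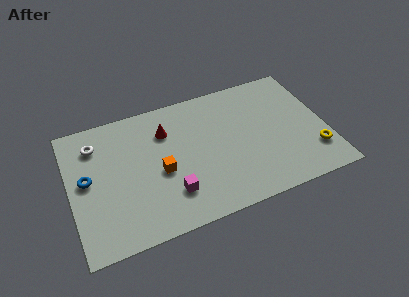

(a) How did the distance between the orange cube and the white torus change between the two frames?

-1.9

Before: roughly 6.2 units apart; after: 4.3. That's 1.9 units closer together.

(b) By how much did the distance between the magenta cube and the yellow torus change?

+1.1

The distance was about 6.5 in the first image and 7.6 in the second, so they moved 1.1 units further apart.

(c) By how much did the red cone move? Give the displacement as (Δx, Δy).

(2.6, 1.1)

From the two frames, the red cone sits at roughly (2.6, 4.9) before and (5.2, 6.0) after.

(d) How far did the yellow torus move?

1.6

The yellow torus was near (11.5, 1.0) before and (12.7, 2.1) after, so it travelled √(1.2² + 1.1²) ≈ 1.6 units.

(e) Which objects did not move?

the magenta cube and the blue torus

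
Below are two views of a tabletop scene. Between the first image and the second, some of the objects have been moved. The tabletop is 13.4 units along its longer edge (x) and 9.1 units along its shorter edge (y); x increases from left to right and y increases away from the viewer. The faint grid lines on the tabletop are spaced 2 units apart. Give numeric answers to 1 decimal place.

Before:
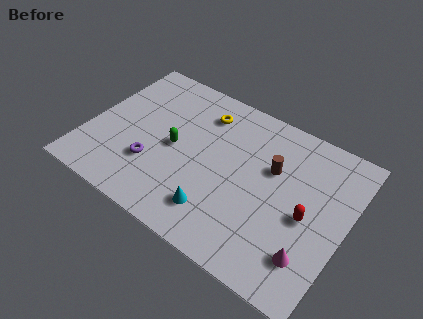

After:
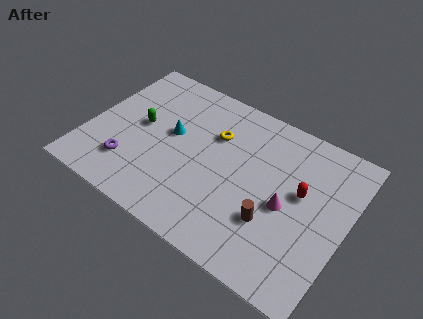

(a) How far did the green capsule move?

1.9

The green capsule was near (4.5, 4.4) before and (2.6, 4.8) after, so it travelled √(1.9² + 0.4²) ≈ 1.9 units.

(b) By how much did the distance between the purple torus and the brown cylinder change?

+0.9

They were about 6.5 units apart before and 7.4 after — 0.9 units further apart.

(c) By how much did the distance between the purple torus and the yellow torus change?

+0.7

The distance was about 4.8 in the first image and 5.5 in the second, so they moved 0.7 units further apart.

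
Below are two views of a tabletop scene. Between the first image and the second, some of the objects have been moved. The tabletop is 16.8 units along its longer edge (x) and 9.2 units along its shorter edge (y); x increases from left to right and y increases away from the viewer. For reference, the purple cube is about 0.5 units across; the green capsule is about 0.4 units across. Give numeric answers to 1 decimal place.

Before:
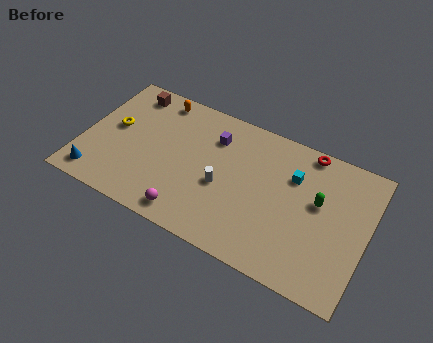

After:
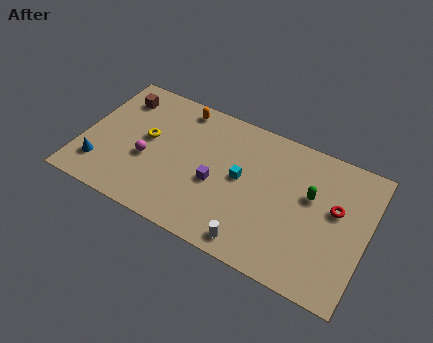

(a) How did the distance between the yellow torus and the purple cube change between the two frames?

-1.6

They were about 6.1 units apart before and 4.5 after — 1.6 units closer together.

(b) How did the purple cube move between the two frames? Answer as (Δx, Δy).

(0.5, -3.0)

The purple cube started near (7.5, 6.9) and ended near (8.0, 3.9).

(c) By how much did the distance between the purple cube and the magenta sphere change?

-1.6

Before: roughly 5.7 units apart; after: 4.1. That's 1.6 units closer together.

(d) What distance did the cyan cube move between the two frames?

3.3

The cyan cube moved from about (12.3, 6.4) to (9.4, 4.9), a distance of √(2.9² + 1.5²) ≈ 3.3.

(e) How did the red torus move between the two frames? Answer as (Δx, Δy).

(2.0, -3.0)

From the two frames, the red torus sits at roughly (12.9, 8.4) before and (14.9, 5.4) after.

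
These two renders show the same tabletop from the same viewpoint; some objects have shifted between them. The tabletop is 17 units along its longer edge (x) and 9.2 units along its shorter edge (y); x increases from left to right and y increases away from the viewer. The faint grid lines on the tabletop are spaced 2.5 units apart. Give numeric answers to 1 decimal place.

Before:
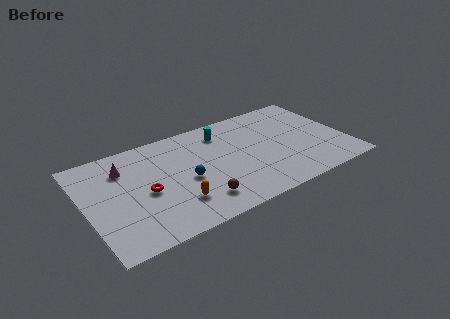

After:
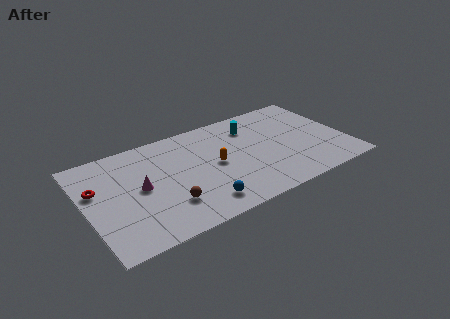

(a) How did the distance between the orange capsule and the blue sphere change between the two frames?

+1.4

Before: roughly 1.9 units apart; after: 3.3. That's 1.4 units further apart.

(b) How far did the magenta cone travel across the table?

2.3

The magenta cone moved from about (2.7, 6.9) to (3.5, 4.7), a distance of √(0.8² + 2.2²) ≈ 2.3.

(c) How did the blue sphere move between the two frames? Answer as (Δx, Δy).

(0.6, -2.5)

From the two frames, the blue sphere sits at roughly (6.4, 4.1) before and (7.0, 1.6) after.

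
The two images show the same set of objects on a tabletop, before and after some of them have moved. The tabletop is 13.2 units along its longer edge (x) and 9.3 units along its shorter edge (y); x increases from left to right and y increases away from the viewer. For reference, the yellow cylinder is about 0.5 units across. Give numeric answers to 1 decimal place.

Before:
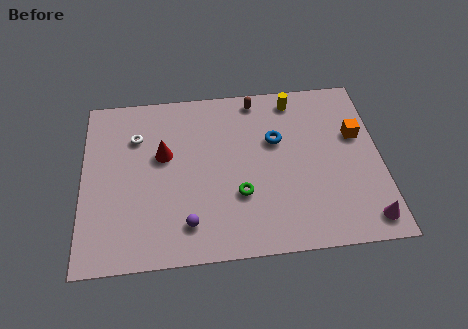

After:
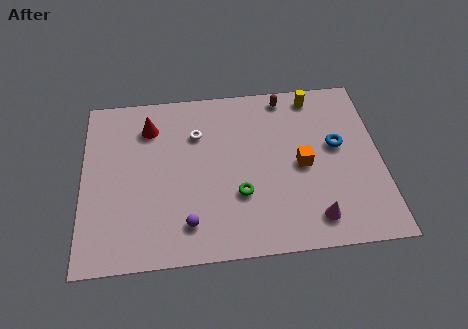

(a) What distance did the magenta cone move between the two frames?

2.3

The magenta cone moved from about (12.4, 1.2) to (10.1, 1.5), a distance of √(2.3² + 0.3²) ≈ 2.3.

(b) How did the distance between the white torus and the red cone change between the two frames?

+0.6

They were about 1.6 units apart before and 2.2 after — 0.6 units further apart.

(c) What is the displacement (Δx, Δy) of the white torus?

(2.7, -0.1)

The white torus started near (2.4, 6.7) and ended near (5.1, 6.6).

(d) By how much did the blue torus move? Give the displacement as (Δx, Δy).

(2.7, -0.6)

The blue torus started near (8.6, 5.9) and ended near (11.3, 5.3).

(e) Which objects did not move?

the purple sphere and the green torus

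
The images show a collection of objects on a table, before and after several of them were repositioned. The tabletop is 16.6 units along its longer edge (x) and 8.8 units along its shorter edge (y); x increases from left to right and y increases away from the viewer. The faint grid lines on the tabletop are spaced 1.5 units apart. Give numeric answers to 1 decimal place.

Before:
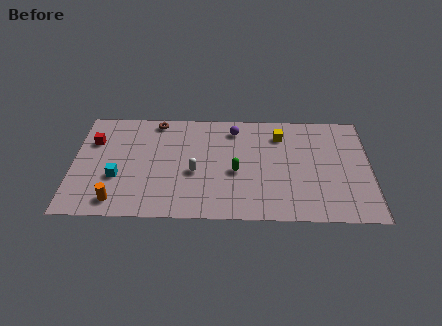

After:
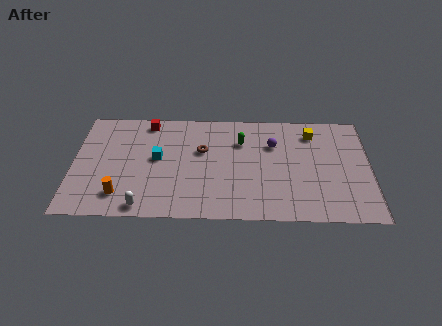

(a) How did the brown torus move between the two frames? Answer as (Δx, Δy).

(2.6, -2.4)

From the two frames, the brown torus sits at roughly (4.6, 7.9) before and (7.2, 5.5) after.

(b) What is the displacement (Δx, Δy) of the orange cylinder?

(0.2, 0.5)

The orange cylinder was at about (2.5, 1.3) and moved to about (2.7, 1.8).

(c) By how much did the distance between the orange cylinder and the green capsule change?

+1.0

The distance was about 7.1 in the first image and 8.1 in the second, so they moved 1.0 units further apart.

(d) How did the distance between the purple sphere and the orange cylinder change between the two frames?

+0.7

They were about 8.8 units apart before and 9.5 after — 0.7 units further apart.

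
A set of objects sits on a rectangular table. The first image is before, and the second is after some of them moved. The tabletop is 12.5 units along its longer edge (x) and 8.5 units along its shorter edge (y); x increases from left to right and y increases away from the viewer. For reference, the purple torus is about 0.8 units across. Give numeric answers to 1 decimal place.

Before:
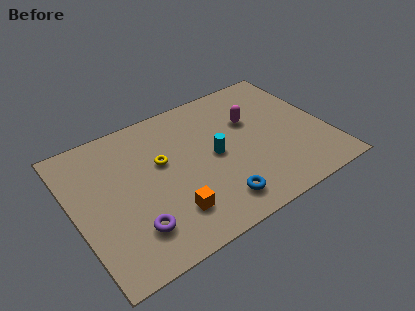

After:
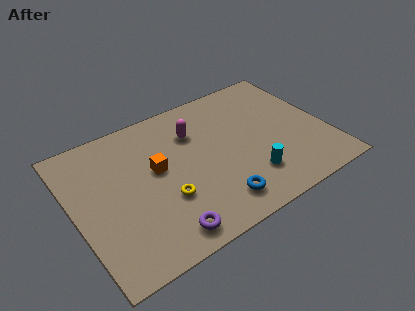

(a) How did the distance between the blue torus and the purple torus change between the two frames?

-1.3

Before: roughly 4.0 units apart; after: 2.7. That's 1.3 units closer together.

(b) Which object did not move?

the blue torus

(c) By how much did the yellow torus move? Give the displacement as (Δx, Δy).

(-0.2, -2.2)

From the two frames, the yellow torus sits at roughly (4.4, 5.1) before and (4.2, 2.9) after.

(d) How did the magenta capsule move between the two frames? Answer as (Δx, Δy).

(-2.8, 0.6)

The magenta capsule was at about (9.0, 5.5) and moved to about (6.2, 6.1).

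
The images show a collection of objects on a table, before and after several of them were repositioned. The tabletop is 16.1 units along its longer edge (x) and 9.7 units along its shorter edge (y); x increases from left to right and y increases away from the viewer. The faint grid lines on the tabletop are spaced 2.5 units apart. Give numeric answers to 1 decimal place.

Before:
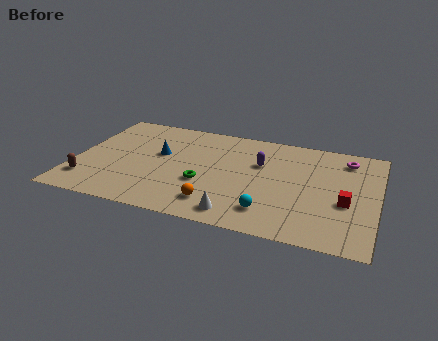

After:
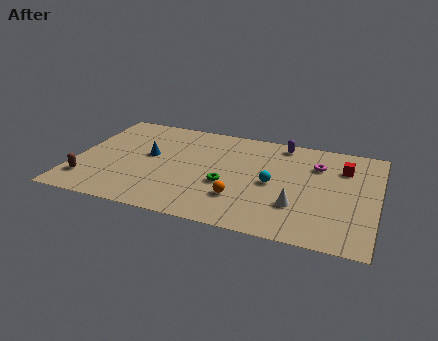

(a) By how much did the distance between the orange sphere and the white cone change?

+1.7

The distance was about 1.3 in the first image and 3.0 in the second, so they moved 1.7 units further apart.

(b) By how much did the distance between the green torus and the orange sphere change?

-0.5

The distance was about 1.9 in the first image and 1.4 in the second, so they moved 0.5 units closer together.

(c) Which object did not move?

the brown capsule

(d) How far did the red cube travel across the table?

3.2

The red cube moved from about (14.5, 3.9) to (14.2, 7.1), a distance of √(0.3² + 3.2²) ≈ 3.2.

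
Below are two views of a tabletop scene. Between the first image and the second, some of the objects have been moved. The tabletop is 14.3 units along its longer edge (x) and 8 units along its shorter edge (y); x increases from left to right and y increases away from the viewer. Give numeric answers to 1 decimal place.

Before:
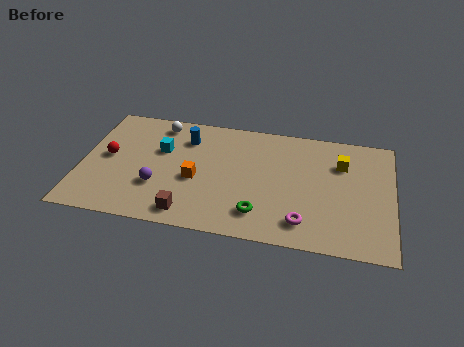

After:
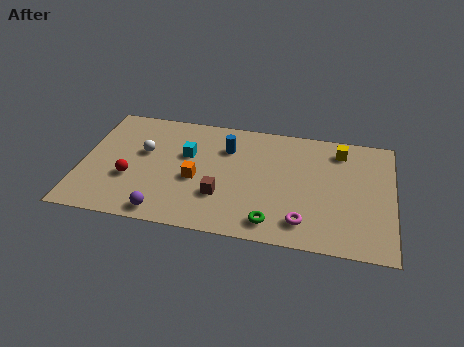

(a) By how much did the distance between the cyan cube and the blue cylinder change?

+0.5

Before: roughly 1.5 units apart; after: 2.0. That's 0.5 units further apart.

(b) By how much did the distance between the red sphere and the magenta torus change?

-1.4

The distance was about 9.5 in the first image and 8.1 in the second, so they moved 1.4 units closer together.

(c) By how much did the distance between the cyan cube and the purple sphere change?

+1.7

They were about 2.5 units apart before and 4.2 after — 1.7 units further apart.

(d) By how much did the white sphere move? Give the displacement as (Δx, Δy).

(-0.6, -2.1)

From the two frames, the white sphere sits at roughly (3.4, 6.9) before and (2.8, 4.8) after.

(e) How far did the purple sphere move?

1.7

From (3.6, 2.6) to (4.0, 0.9), the purple sphere covered √(0.4² + 1.7²) ≈ 1.7 units.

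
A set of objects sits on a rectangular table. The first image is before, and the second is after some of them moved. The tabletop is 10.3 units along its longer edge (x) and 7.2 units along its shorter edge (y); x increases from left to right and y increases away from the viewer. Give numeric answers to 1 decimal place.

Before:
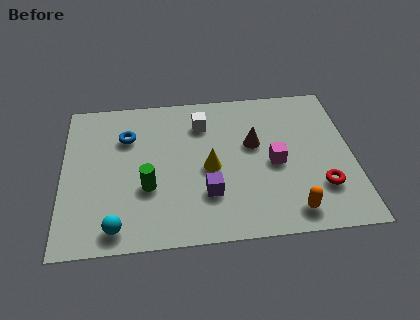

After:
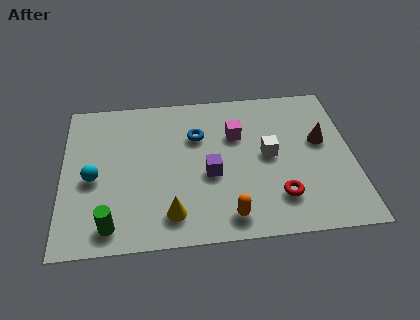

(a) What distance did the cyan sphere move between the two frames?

2.4

From (1.9, 0.9) to (1.1, 3.2), the cyan sphere covered √(0.8² + 2.3²) ≈ 2.4 units.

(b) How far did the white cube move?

2.9

The white cube was near (5.0, 5.5) before and (7.3, 3.7) after, so it travelled √(2.3² + 1.8²) ≈ 2.9 units.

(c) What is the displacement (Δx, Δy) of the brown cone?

(2.4, -0.1)

The brown cone was at about (6.8, 4.3) and moved to about (9.2, 4.2).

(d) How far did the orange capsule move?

2.2

The orange capsule moved from about (8.0, 1.0) to (5.8, 1.0), a distance of √(2.2² + 0.0²) ≈ 2.2.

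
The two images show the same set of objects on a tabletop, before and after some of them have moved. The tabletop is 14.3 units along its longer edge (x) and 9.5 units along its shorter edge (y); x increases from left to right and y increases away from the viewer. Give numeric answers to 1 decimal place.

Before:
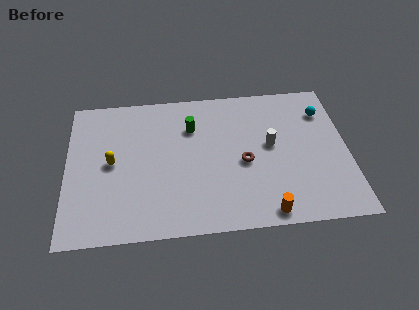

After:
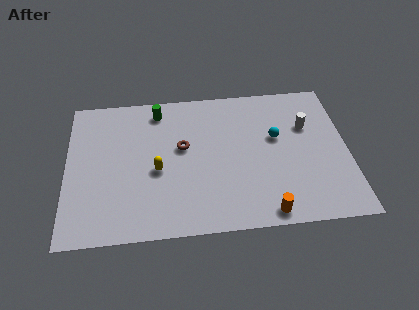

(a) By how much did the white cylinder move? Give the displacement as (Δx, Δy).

(1.9, 1.1)

The white cylinder was at about (10.4, 5.2) and moved to about (12.3, 6.3).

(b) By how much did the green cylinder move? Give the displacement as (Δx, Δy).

(-1.7, 1.3)

From the two frames, the green cylinder sits at roughly (6.4, 6.8) before and (4.7, 8.1) after.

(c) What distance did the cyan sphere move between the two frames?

2.9

The cyan sphere moved from about (13.2, 7.2) to (10.7, 5.7), a distance of √(2.5² + 1.5²) ≈ 2.9.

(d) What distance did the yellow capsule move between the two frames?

2.4

The yellow capsule was near (2.3, 4.8) before and (4.6, 4.1) after, so it travelled √(2.3² + 0.7²) ≈ 2.4 units.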